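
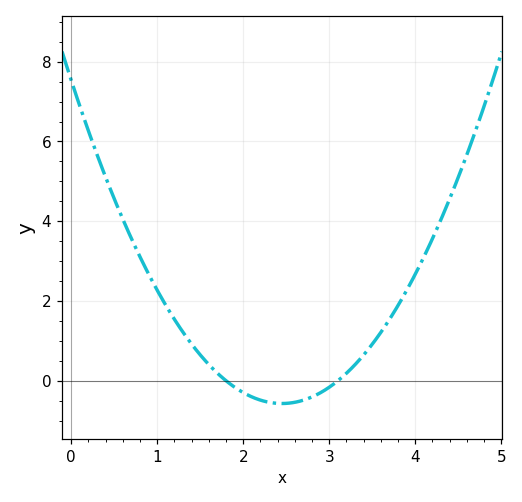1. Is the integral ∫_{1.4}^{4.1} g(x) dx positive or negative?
positive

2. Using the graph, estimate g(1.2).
1.6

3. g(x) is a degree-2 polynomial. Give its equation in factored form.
y = 1.35(x - 1.8)(x - 3.1)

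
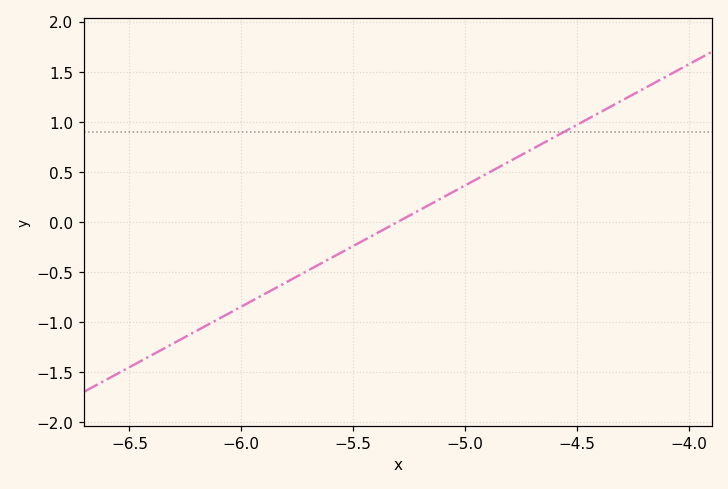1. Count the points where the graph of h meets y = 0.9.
1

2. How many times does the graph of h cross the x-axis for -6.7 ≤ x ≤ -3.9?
1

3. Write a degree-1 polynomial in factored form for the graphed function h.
y = 1.21(x + 5.3)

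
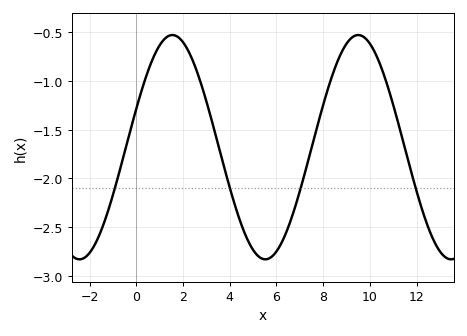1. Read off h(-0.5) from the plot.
-1.75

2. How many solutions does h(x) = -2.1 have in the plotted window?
4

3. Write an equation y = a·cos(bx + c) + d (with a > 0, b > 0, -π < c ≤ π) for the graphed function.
y = 1.15cos(0.79x - 1.2) - 1.68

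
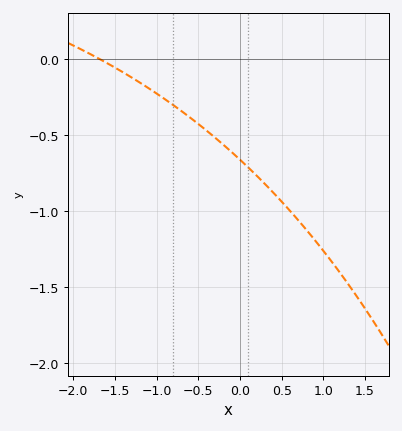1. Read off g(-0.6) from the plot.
-0.4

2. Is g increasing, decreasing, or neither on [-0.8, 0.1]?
decreasing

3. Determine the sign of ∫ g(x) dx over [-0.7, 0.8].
negative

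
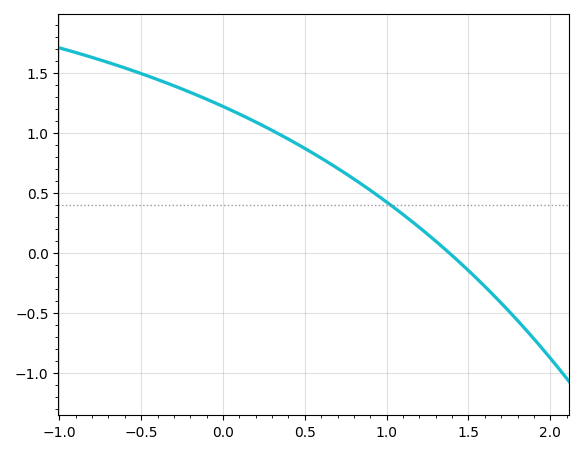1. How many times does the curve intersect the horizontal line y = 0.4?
1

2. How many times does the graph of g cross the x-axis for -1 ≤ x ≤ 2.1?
1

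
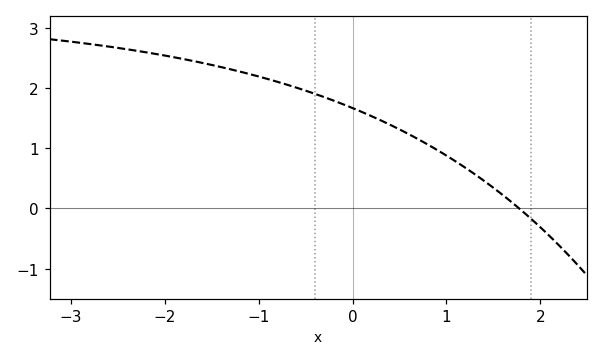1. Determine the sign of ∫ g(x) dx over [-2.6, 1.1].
positive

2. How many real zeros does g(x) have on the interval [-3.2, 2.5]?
1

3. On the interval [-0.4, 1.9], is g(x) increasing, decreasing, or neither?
decreasing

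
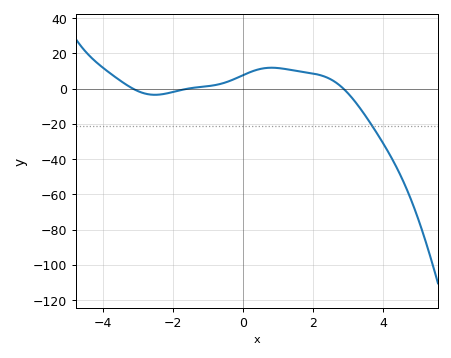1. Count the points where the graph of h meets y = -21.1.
1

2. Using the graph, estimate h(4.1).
-34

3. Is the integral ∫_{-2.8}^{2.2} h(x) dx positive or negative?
positive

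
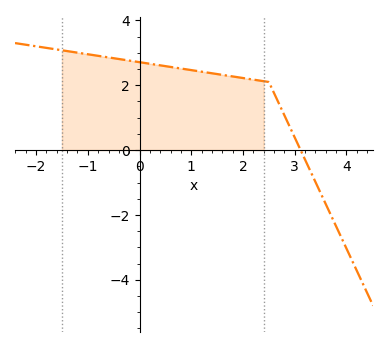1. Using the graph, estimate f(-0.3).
2.8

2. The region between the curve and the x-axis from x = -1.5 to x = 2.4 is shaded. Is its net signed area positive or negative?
positive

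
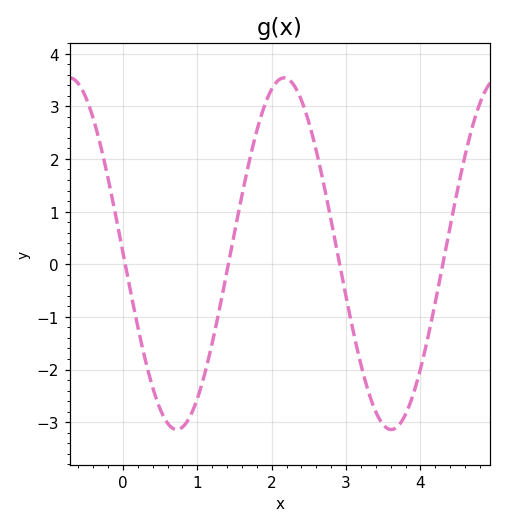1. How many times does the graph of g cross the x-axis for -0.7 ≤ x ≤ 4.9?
4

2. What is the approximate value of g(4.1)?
-1.39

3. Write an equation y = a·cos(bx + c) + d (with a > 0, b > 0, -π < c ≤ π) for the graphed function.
y = 3.34cos(2.18x + 1.56) + 0.2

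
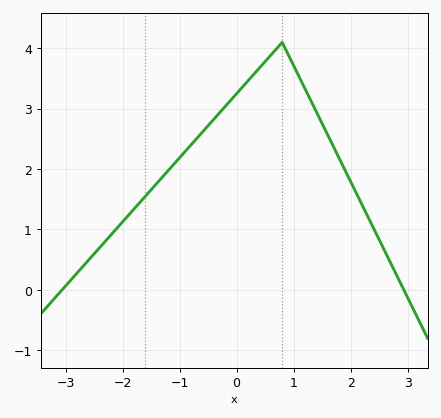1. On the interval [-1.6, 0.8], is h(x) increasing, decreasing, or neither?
increasing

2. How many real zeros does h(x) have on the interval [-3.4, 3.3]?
2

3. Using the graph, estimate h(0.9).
3.91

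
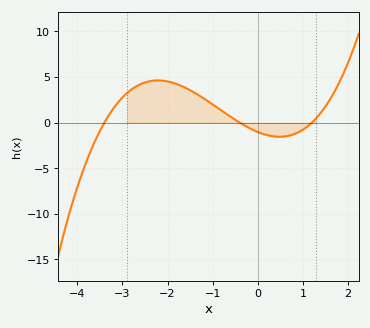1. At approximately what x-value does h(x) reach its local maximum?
-2.2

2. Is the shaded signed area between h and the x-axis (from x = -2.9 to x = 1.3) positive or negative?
positive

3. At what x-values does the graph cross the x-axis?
-3.4, -0.4, 1.2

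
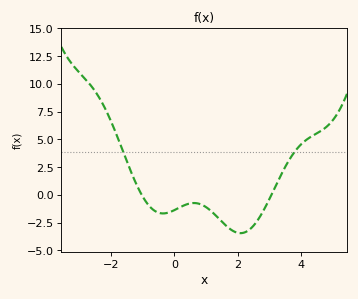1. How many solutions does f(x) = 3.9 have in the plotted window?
2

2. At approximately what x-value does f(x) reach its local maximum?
0.622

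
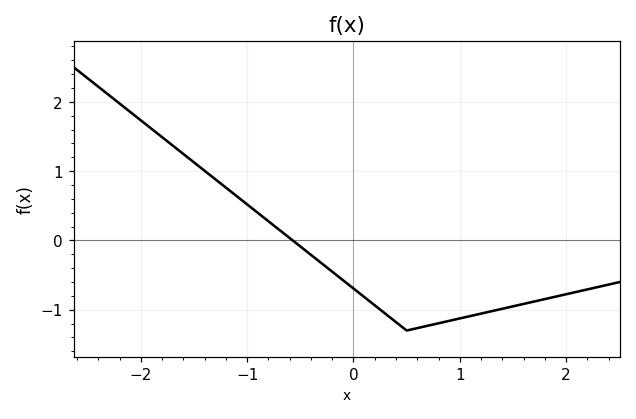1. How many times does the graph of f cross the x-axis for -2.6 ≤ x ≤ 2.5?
1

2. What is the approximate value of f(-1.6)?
1.25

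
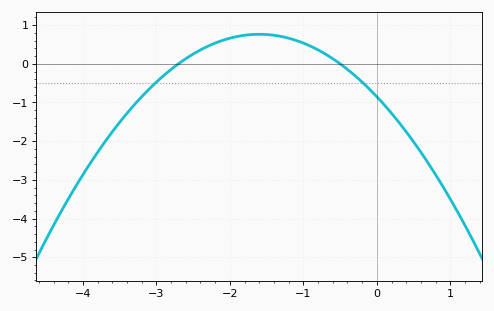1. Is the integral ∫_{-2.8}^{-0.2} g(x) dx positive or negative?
positive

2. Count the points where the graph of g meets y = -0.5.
2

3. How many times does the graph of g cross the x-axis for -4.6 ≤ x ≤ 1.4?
2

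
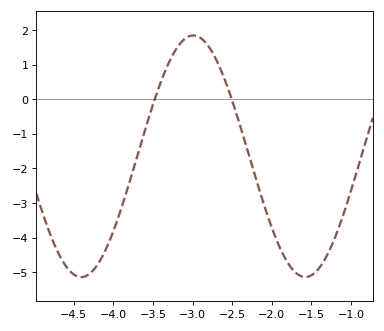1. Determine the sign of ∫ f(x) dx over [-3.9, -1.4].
negative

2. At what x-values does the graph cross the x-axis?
-3.5, -2.5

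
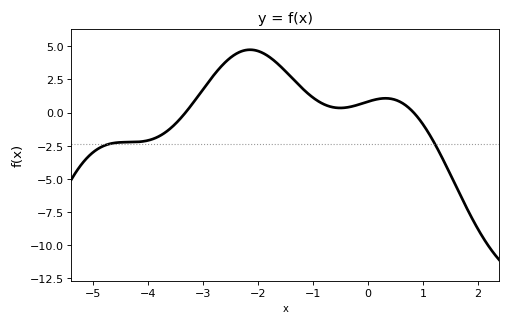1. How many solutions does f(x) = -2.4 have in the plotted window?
2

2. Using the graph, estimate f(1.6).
-5.57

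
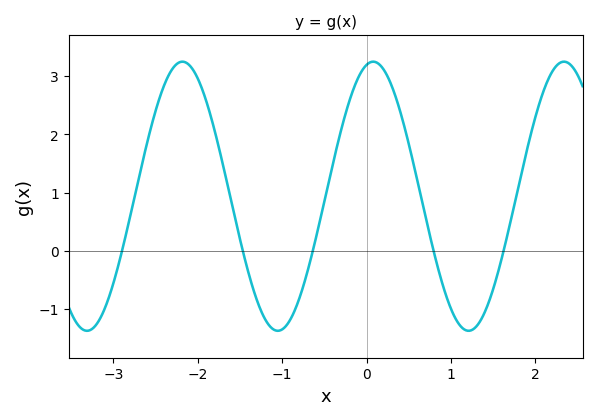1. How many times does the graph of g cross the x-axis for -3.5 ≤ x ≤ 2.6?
5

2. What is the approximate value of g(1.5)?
-0.7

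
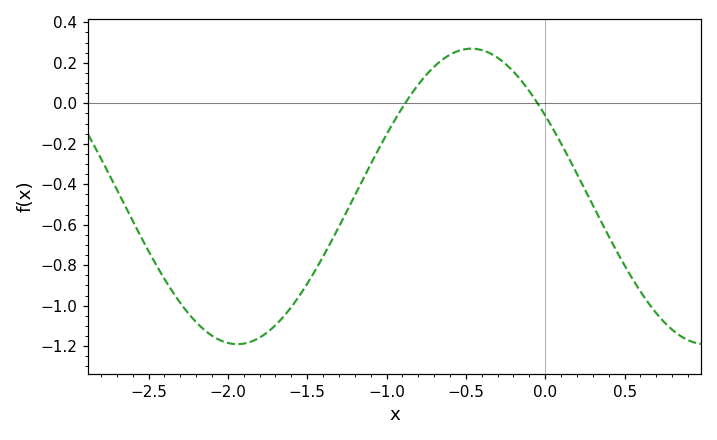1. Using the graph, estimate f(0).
-0.06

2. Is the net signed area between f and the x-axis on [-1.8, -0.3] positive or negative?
negative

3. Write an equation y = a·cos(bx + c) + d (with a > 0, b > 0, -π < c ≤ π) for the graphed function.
y = 0.73cos(2.13x + 0.992) - 0.46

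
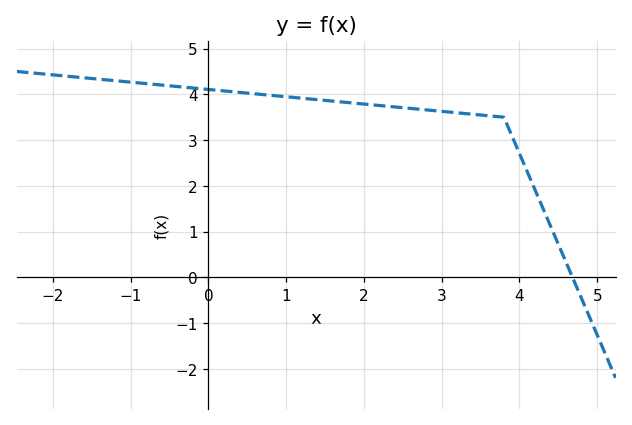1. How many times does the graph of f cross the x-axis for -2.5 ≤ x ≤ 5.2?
1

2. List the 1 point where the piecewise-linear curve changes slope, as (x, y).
(3.8, 3.5)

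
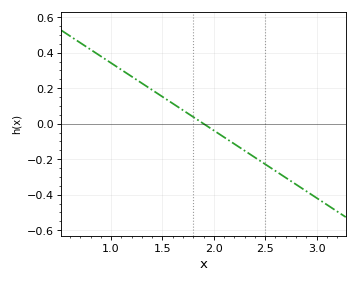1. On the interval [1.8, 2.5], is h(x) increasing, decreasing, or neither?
decreasing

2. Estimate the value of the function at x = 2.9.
-0.38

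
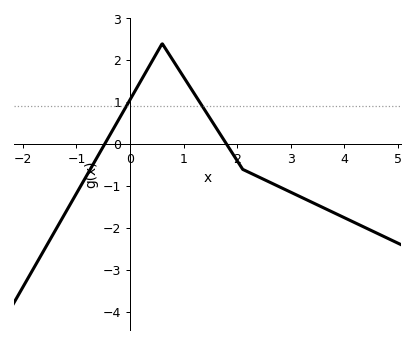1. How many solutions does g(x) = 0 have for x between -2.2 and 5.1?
2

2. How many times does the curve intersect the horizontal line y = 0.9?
2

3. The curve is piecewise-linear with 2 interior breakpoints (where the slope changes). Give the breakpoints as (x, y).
(0.6, 2.4); (2.1, -0.6)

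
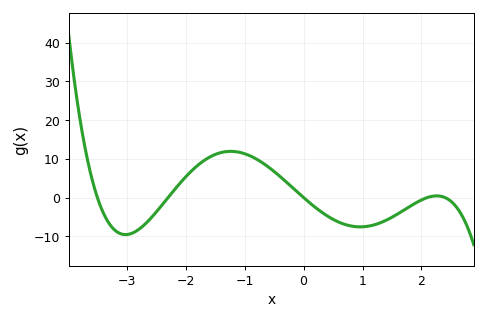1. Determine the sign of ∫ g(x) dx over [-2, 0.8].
positive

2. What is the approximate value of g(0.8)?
-7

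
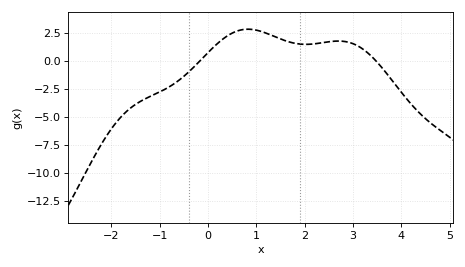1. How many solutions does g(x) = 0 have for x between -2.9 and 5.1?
2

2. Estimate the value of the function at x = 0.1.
1.18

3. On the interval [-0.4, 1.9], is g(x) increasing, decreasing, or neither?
neither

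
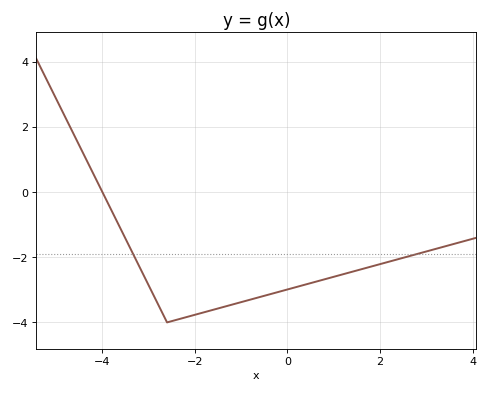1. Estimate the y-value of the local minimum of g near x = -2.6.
-4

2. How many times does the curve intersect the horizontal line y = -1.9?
2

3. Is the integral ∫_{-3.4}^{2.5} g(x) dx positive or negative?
negative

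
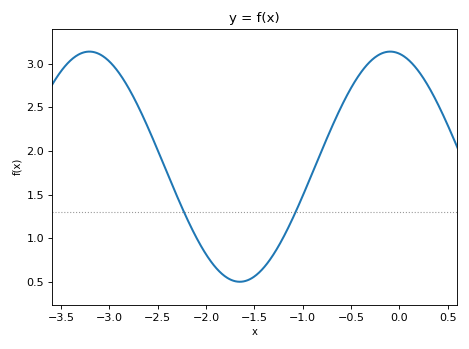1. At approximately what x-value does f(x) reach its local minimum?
-1.7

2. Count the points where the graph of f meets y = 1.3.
2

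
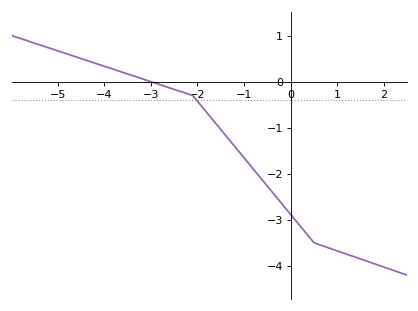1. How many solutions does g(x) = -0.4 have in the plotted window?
1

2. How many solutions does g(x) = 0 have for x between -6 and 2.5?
1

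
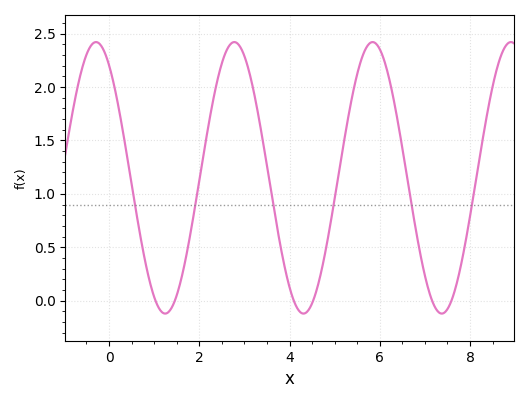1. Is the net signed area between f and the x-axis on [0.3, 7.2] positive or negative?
positive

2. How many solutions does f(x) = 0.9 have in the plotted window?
6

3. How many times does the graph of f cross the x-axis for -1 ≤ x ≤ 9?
6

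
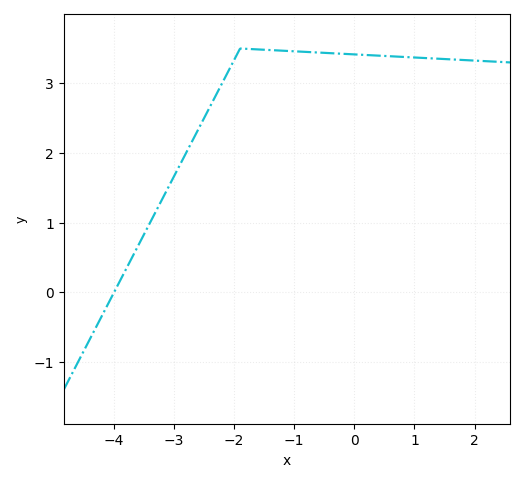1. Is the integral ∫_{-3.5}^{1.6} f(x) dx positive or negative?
positive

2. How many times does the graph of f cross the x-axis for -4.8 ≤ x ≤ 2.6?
1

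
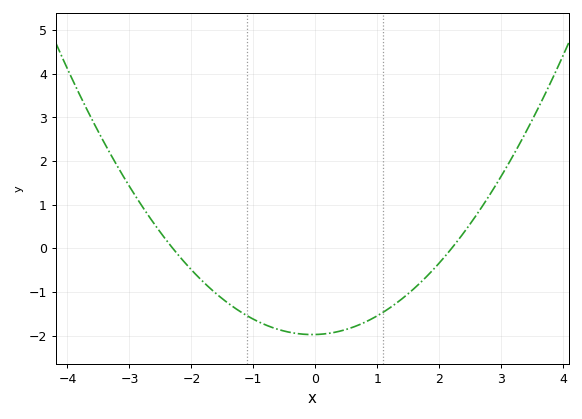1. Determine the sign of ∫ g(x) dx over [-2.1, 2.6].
negative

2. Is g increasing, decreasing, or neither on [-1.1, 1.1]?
neither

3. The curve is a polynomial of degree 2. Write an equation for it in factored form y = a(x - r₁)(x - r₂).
y = 0.39(x + 2.3)(x - 2.2)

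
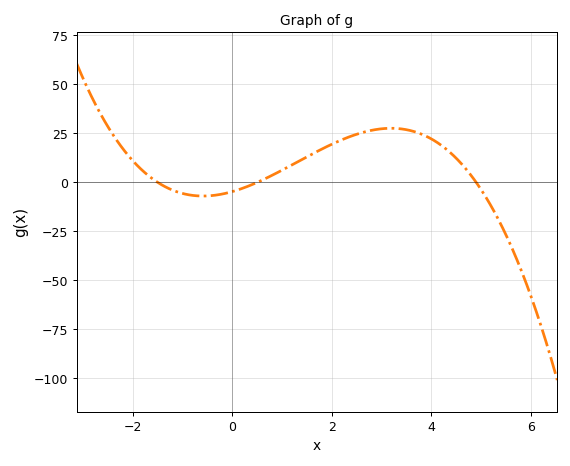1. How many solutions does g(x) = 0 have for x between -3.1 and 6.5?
3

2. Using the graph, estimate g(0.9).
4.92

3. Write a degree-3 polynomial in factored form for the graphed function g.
y = -1.28(x + 1.5)(x - 0.5)(x - 4.9)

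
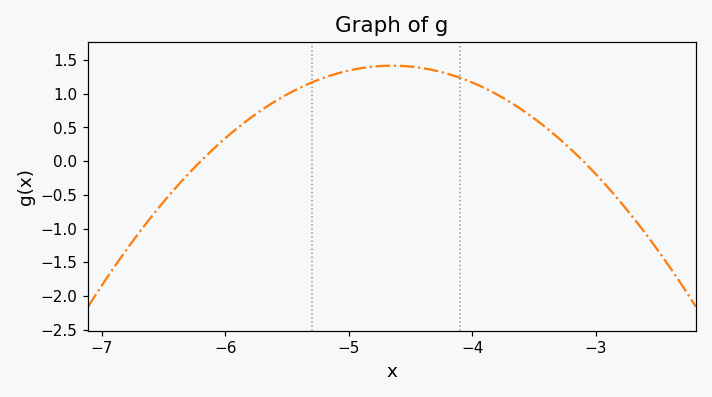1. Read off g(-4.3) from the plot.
1.35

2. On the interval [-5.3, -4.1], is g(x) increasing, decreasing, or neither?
neither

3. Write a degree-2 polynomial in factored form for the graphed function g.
y = -0.59(x + 6.2)(x + 3.1)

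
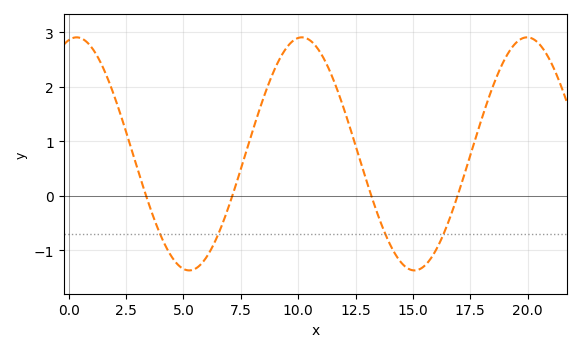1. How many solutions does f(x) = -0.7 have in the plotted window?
4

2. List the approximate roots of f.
3.37, 7.13, 13.2, 16.9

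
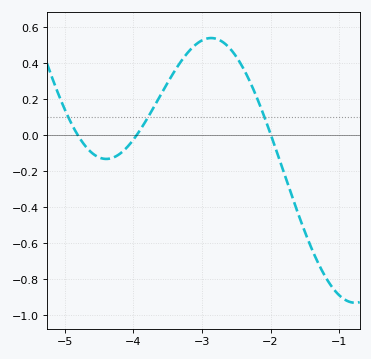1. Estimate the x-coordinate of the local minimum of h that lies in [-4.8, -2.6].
-4.4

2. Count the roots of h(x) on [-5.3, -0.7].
3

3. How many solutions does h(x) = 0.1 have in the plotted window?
3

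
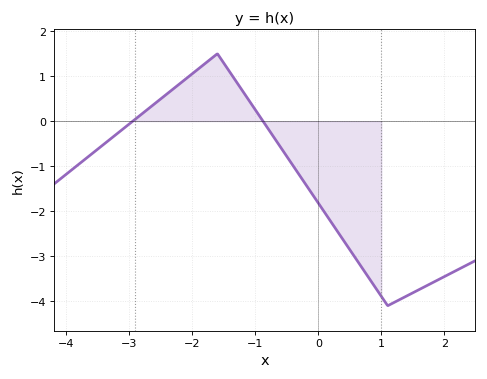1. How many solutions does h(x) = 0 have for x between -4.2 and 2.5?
2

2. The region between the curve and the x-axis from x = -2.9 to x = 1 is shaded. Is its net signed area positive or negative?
negative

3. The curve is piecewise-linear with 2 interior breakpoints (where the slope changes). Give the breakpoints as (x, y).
(-1.6, 1.5); (1.1, -4.1)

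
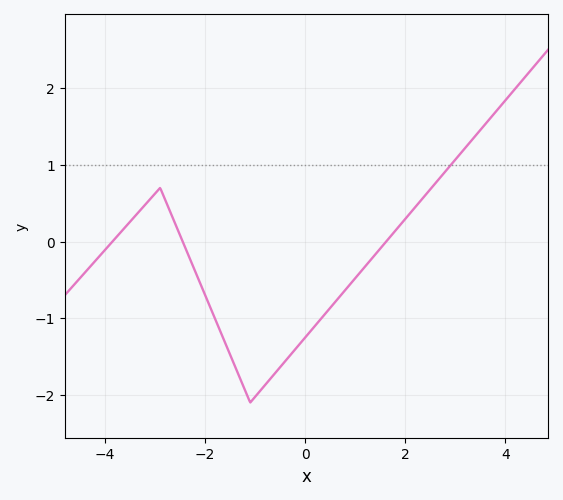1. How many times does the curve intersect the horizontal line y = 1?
1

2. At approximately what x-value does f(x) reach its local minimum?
-1.1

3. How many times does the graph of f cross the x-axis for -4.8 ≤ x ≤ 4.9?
3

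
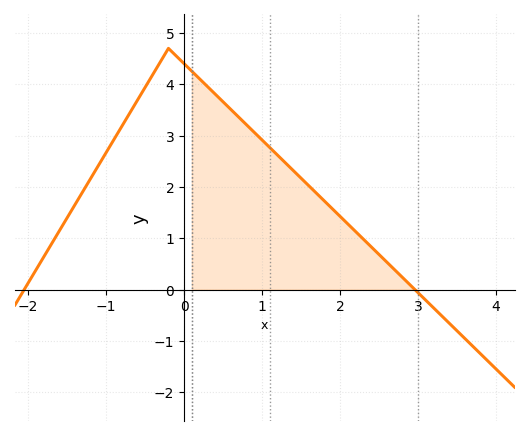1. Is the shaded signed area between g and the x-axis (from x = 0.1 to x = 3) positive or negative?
positive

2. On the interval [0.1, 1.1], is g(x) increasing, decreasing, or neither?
decreasing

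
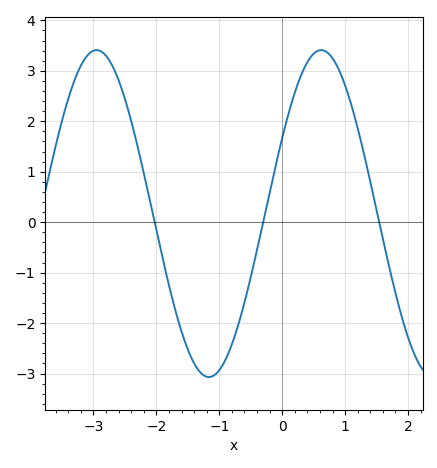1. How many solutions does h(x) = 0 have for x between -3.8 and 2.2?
3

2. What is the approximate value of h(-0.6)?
-1.59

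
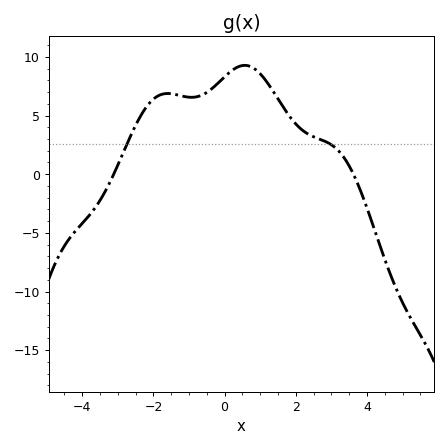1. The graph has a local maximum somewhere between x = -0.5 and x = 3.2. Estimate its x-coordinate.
0.6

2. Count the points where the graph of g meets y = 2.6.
2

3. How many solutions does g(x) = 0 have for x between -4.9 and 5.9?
2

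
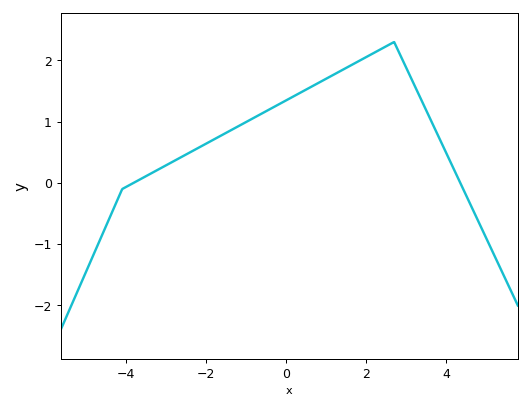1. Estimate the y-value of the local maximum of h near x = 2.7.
2.3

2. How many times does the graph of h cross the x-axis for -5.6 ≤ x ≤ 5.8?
2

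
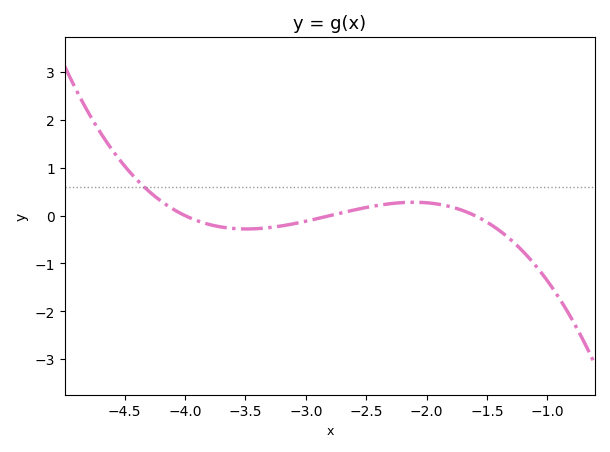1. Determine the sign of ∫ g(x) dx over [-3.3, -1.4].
positive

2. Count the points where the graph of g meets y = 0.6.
1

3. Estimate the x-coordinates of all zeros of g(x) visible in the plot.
-4, -2.8, -1.6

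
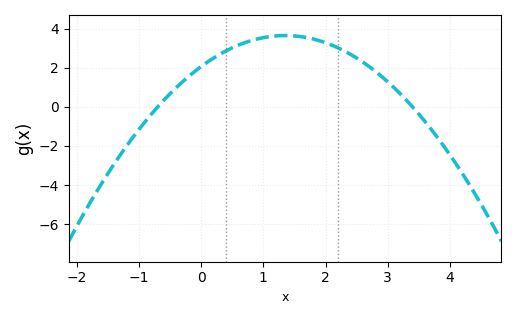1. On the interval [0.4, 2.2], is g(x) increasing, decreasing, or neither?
neither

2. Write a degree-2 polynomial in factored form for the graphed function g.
y = -0.87(x + 0.7)(x - 3.4)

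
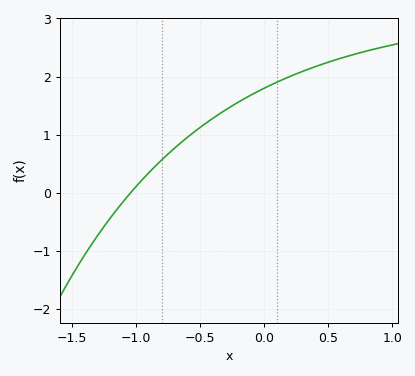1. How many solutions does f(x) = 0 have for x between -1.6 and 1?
1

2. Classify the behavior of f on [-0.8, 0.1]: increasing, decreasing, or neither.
increasing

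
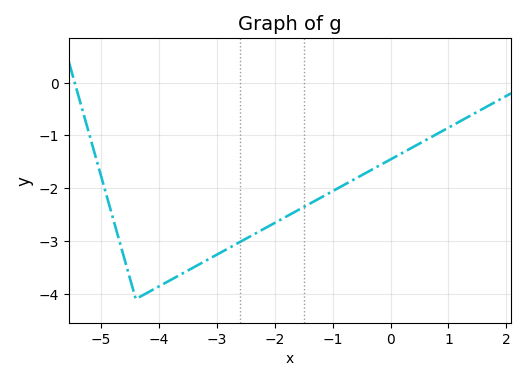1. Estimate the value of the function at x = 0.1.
-1.4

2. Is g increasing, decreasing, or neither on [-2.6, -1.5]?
increasing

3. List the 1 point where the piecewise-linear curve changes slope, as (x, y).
(-4.4, -4.1)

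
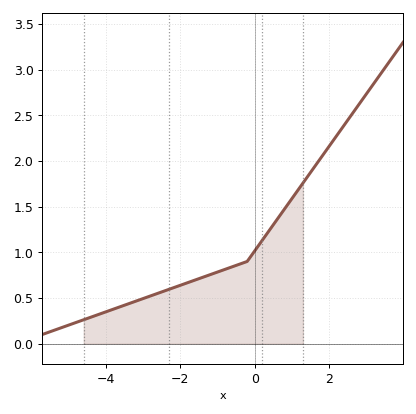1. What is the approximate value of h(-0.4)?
0.871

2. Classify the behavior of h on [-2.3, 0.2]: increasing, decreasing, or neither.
increasing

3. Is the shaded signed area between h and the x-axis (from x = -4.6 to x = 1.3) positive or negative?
positive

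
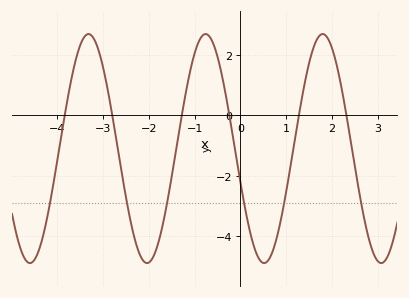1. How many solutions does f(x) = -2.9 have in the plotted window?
6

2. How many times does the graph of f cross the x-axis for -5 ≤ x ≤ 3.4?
6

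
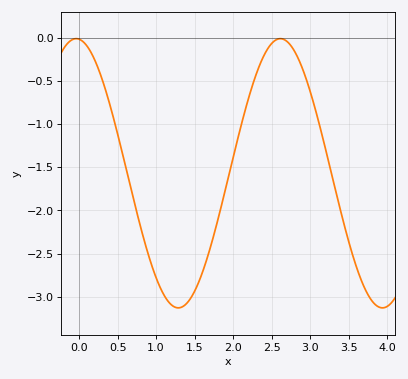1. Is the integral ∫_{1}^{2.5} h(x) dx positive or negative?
negative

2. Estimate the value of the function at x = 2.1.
-1.05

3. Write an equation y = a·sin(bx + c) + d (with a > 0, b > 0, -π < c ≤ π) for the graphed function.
y = 1.56sin(2.4x + 1.7) - 1.57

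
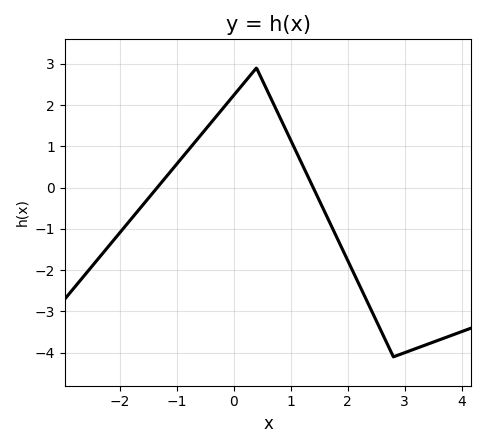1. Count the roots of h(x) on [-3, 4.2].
2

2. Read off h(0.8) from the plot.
1.7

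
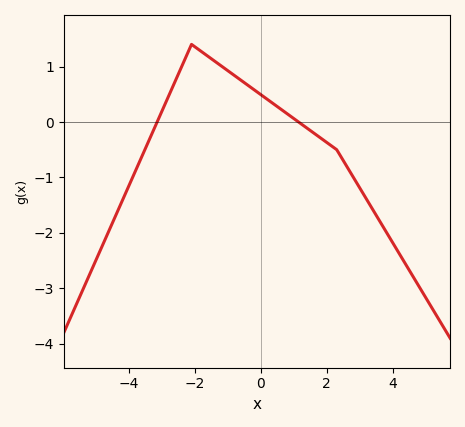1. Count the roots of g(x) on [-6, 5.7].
2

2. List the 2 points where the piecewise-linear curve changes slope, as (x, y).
(-2.1, 1.4); (2.3, -0.5)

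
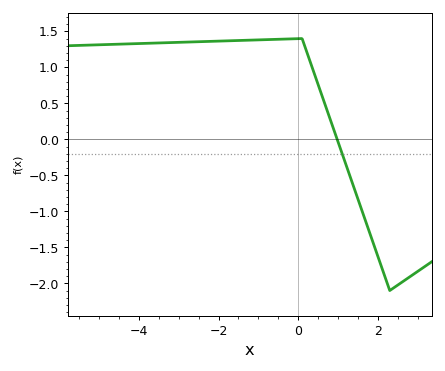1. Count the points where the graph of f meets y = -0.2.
1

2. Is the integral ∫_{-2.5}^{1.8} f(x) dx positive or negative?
positive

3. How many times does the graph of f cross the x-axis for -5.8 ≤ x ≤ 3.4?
1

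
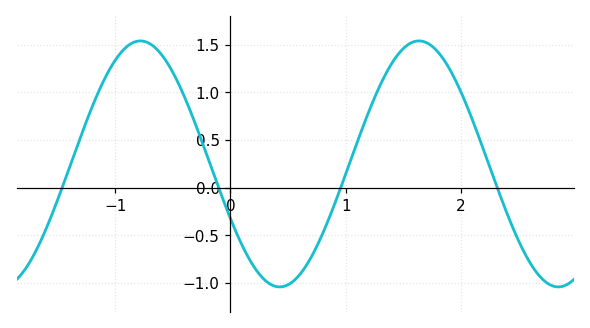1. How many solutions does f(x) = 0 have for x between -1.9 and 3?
4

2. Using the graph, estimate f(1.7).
1.52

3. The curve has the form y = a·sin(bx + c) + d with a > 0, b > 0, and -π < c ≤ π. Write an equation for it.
y = 1.29sin(2.6x - 2.68) + 0.25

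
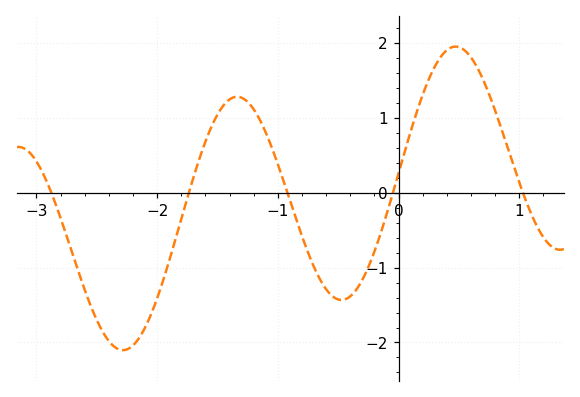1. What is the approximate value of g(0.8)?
1.1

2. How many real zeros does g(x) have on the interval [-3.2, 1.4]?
5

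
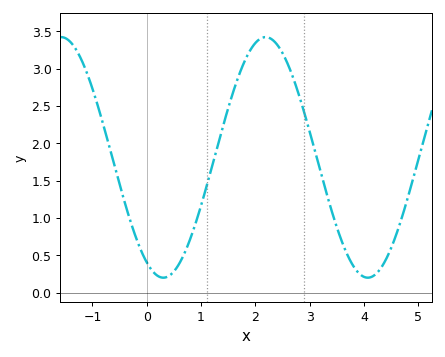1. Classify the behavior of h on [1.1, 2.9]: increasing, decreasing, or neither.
neither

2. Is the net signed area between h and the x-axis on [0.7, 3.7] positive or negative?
positive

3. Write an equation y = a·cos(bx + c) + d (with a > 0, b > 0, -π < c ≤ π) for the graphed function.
y = 1.61cos(1.67x + 2.63) + 1.81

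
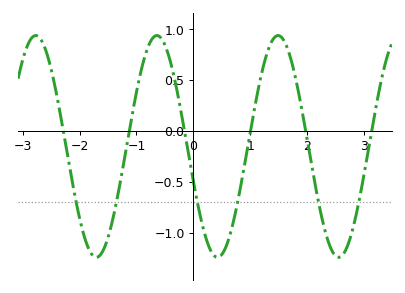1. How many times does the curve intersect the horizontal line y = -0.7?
6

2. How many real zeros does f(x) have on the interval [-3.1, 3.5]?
6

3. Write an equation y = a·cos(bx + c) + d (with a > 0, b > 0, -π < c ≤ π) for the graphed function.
y = 1.09cos(2.95x + 1.89) - 0.15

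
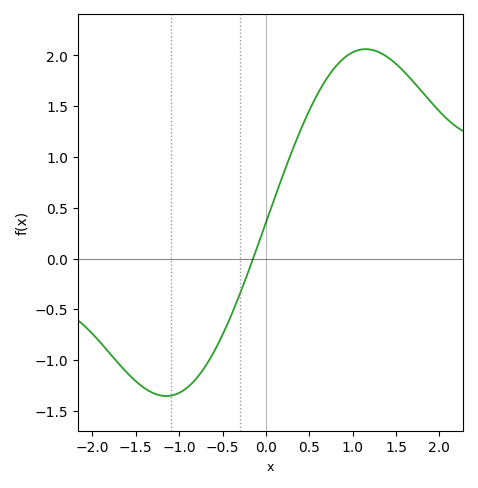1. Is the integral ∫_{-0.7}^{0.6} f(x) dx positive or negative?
positive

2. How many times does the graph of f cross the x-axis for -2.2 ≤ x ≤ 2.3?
1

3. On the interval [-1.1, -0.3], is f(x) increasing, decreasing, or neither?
increasing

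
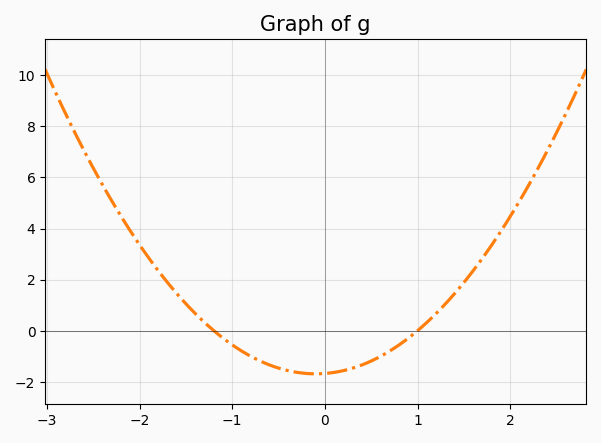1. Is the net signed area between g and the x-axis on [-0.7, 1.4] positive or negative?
negative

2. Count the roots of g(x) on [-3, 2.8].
2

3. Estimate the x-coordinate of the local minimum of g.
-0.1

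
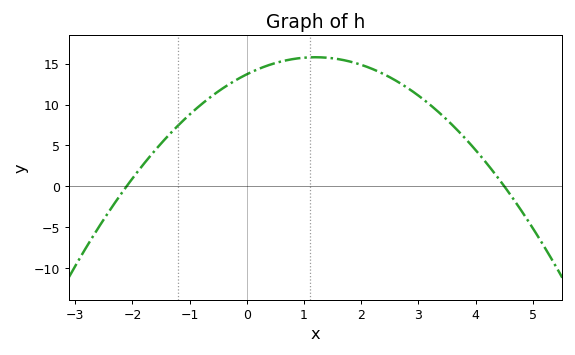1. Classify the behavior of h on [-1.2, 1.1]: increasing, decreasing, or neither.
increasing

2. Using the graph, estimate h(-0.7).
10.6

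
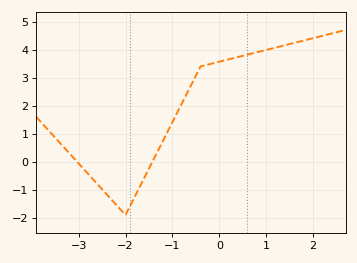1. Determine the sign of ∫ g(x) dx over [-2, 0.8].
positive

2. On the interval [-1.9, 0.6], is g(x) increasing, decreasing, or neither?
increasing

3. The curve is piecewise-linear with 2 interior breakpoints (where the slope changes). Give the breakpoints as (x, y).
(-2, -1.9); (-0.4, 3.4)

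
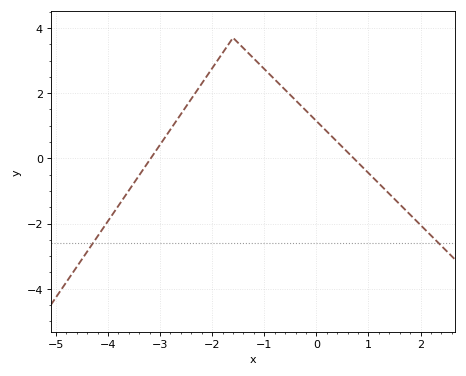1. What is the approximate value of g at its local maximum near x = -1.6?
3.7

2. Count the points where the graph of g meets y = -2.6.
2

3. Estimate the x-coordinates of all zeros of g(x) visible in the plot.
-3.18, 0.718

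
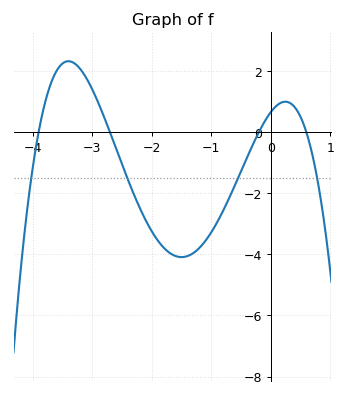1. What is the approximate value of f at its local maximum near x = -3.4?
2.33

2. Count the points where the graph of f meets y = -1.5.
4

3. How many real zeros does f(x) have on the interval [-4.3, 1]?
4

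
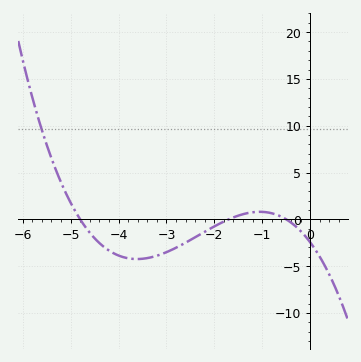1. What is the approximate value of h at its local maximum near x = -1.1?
1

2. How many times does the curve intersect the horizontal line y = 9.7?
1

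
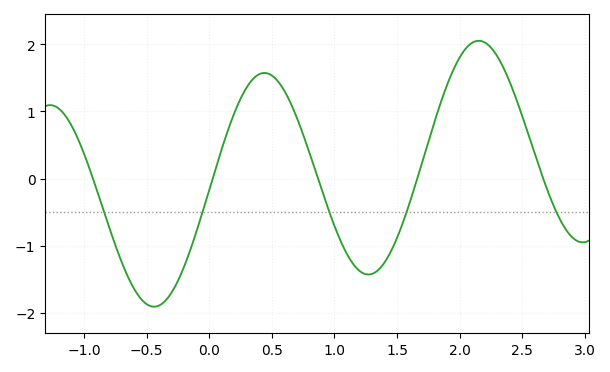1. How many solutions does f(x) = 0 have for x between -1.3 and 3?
5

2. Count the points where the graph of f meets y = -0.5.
5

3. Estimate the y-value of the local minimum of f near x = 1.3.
-1.43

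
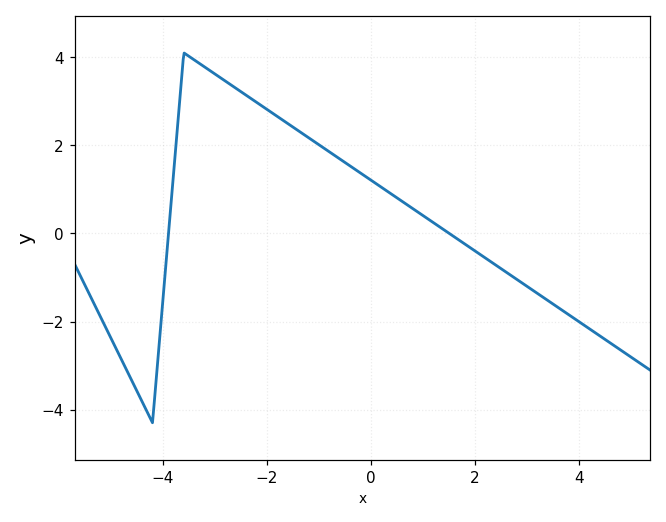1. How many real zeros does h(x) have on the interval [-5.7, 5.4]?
2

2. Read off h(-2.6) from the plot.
3.3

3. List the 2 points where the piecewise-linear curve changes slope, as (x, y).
(-4.2, -4.3); (-3.6, 4.1)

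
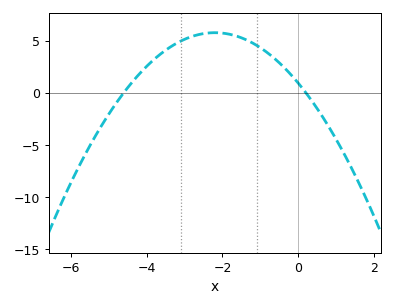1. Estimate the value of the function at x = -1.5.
5.5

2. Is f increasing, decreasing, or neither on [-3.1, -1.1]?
neither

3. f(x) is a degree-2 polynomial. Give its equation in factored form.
y = -1(x + 4.6)(x - 0.2)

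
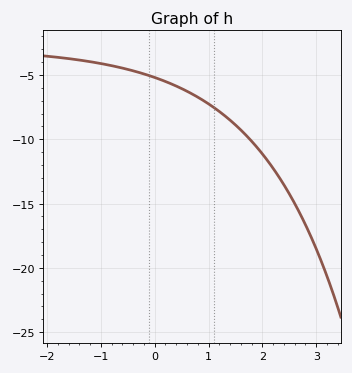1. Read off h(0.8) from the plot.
-6.72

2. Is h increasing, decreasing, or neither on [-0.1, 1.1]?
decreasing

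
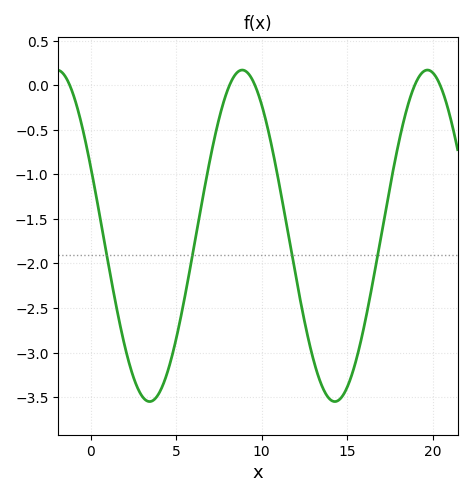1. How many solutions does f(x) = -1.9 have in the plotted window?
4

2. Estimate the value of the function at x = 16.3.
-2.42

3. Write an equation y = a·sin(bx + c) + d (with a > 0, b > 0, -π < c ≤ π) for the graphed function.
y = 1.86sin(0.58x + 2.71) - 1.69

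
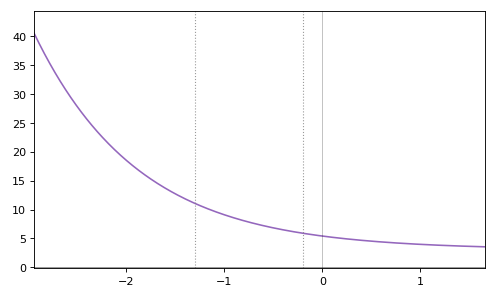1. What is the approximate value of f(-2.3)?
23.5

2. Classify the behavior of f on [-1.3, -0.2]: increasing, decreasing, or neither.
decreasing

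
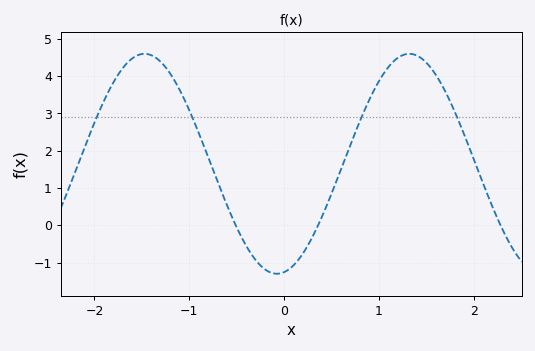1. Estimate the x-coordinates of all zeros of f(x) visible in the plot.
-0.5, 0.4, 2.3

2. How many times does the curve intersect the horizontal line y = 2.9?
4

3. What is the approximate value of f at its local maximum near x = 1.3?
4.6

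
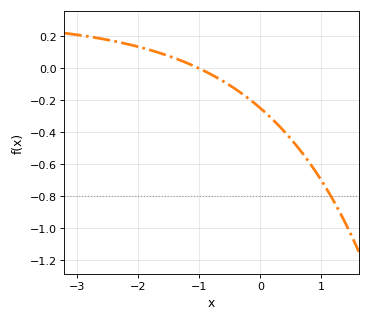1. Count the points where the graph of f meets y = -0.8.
1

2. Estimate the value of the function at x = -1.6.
0.089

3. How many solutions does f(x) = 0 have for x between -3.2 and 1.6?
1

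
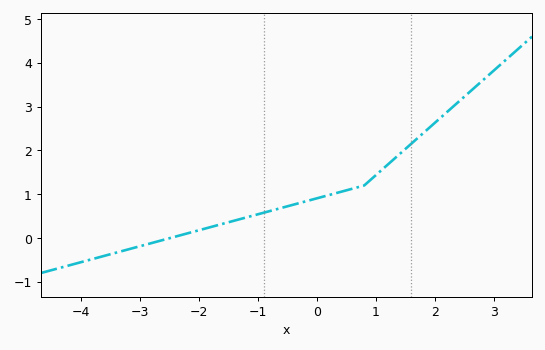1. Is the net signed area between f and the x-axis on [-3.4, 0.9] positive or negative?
positive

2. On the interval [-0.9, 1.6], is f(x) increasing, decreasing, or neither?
increasing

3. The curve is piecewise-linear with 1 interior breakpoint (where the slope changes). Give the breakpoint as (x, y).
(0.8, 1.2)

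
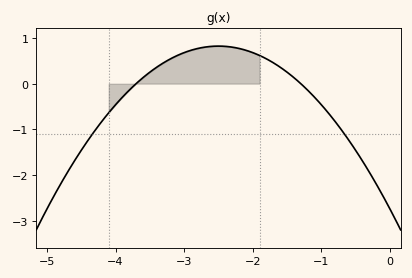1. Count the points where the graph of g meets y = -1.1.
2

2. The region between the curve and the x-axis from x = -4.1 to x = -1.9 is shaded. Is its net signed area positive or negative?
positive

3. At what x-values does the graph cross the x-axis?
-3.7, -1.3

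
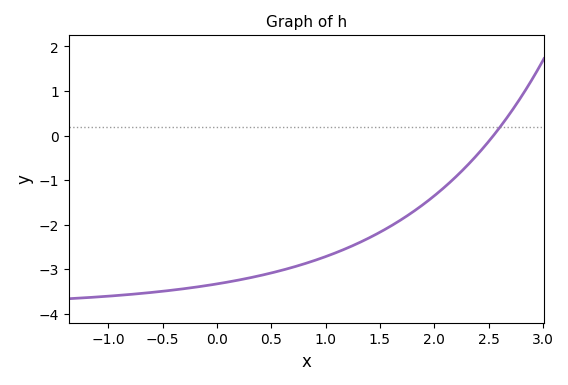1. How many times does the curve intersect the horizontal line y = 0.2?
1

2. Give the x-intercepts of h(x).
2.5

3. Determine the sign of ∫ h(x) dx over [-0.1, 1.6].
negative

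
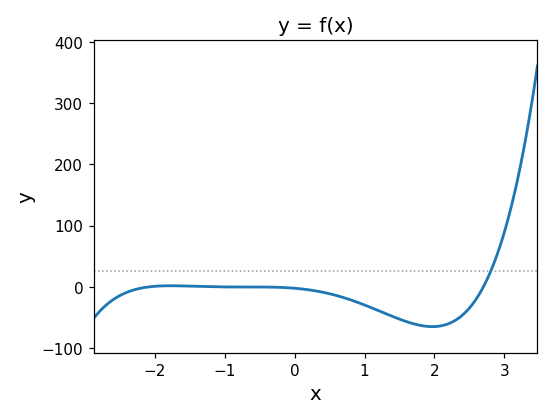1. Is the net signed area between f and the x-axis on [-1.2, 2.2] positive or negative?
negative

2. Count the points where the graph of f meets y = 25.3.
1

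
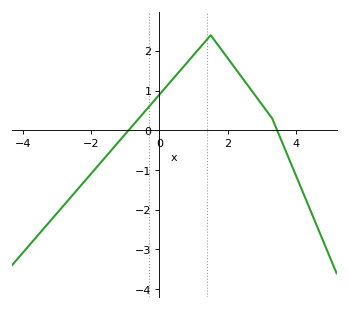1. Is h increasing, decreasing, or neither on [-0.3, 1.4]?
increasing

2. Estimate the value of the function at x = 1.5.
2.4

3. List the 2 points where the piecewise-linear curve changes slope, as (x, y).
(1.5, 2.4); (3.3, 0.3)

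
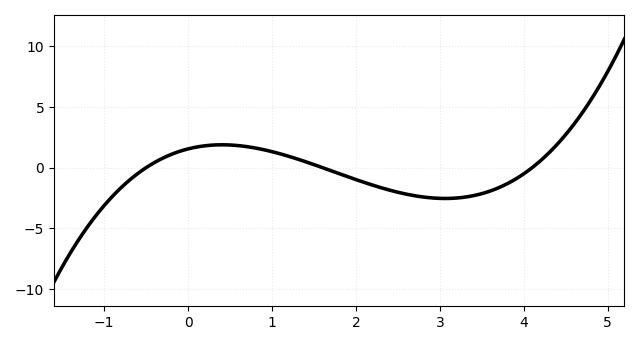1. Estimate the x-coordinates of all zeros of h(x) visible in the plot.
-0.5, 1.6, 4.1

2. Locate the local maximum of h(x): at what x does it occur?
0.4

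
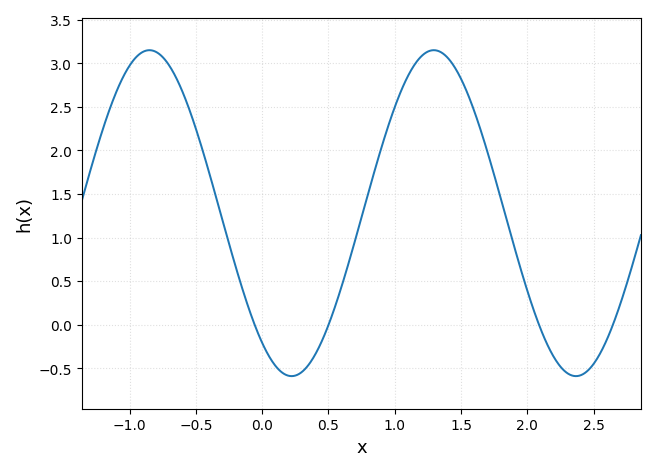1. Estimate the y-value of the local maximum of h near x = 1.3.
3.15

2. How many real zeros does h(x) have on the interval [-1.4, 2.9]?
4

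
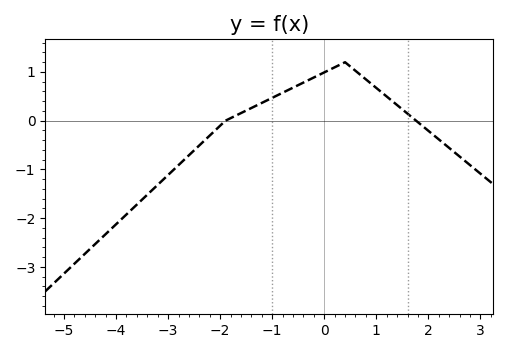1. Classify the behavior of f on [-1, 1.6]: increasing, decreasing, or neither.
neither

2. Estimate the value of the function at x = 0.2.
1.1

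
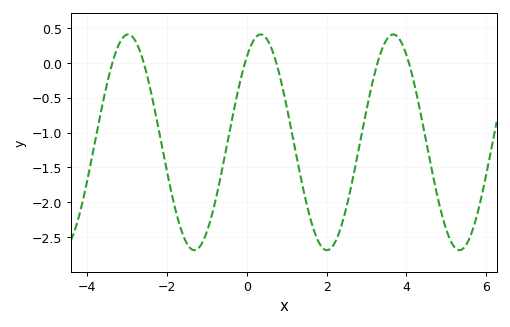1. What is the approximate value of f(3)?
-0.673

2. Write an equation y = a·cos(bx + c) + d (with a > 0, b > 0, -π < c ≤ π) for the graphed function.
y = 1.55cos(1.89x - 0.652) - 1.14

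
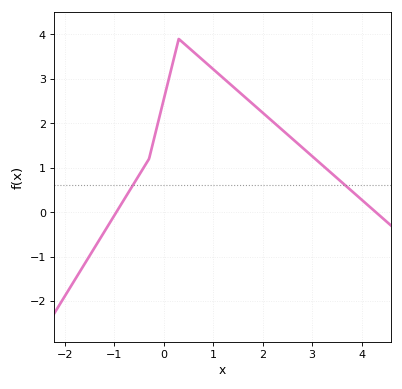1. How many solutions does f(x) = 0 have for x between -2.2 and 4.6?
2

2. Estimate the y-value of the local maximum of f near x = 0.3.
3.9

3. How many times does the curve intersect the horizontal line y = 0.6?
2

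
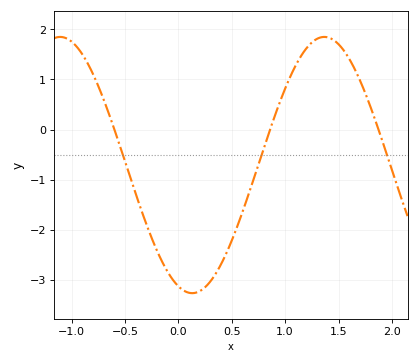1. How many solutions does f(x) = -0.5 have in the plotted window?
3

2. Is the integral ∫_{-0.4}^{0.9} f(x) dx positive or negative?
negative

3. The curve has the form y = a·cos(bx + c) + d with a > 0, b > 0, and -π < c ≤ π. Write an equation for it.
y = 2.56cos(2.54x + 2.81) - 0.71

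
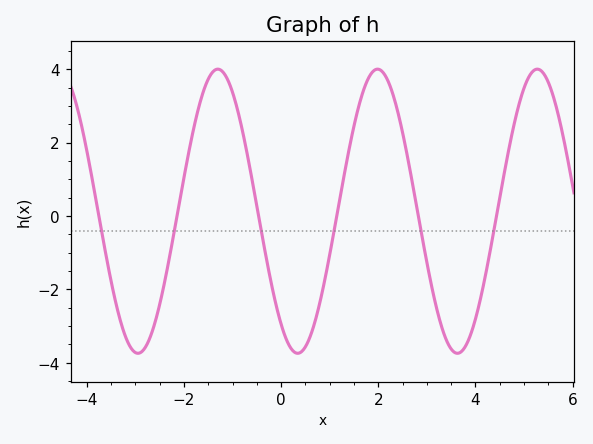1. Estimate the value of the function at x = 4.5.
0.4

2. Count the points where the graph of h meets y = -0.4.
6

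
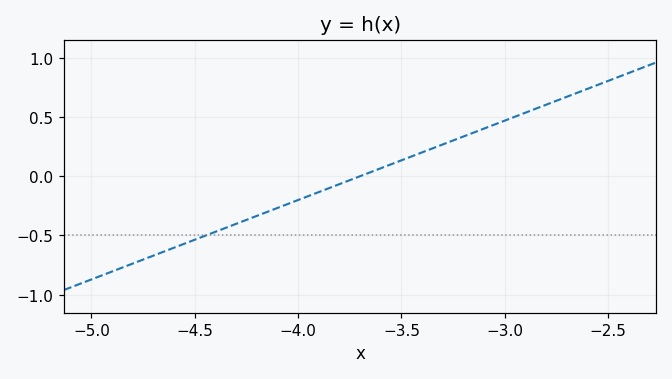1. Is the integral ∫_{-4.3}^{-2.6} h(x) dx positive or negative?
positive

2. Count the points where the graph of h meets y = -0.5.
1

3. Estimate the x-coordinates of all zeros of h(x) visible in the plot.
-3.7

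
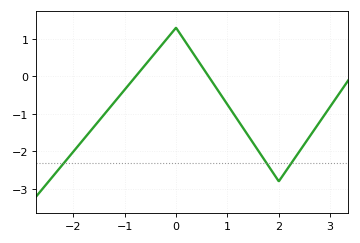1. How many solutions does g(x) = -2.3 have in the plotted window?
3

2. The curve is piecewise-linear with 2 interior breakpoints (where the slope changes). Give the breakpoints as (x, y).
(0, 1.3); (2, -2.8)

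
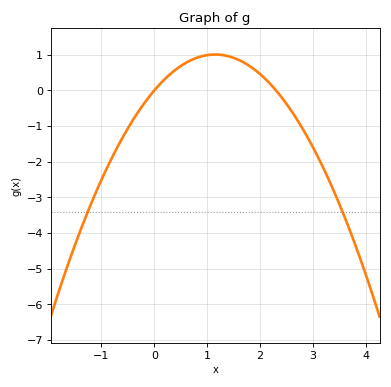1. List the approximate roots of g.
0, 2.3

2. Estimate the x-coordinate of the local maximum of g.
1.1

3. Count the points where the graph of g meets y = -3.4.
2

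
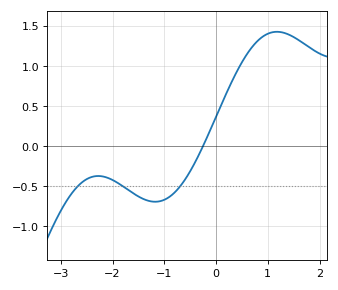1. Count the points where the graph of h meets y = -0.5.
3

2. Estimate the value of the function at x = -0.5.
-0.3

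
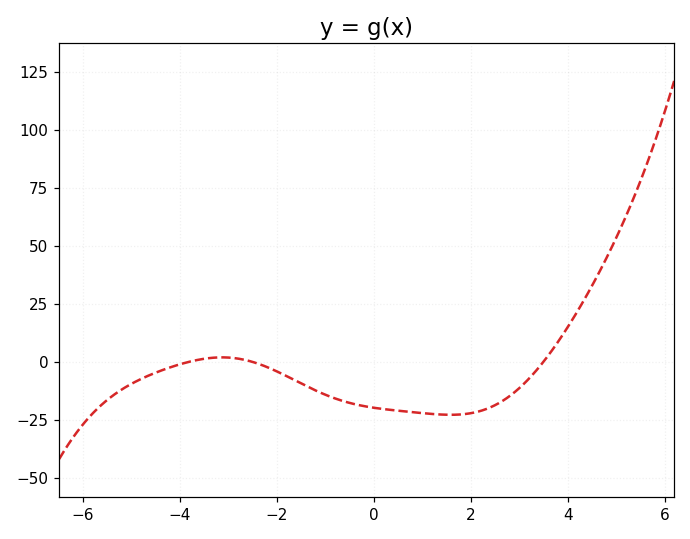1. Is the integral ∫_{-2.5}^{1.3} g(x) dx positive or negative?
negative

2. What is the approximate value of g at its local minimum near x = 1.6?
-22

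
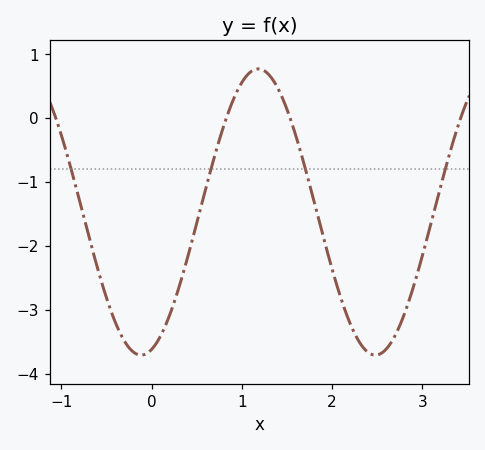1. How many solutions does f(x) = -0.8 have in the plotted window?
4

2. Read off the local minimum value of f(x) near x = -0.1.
-3.71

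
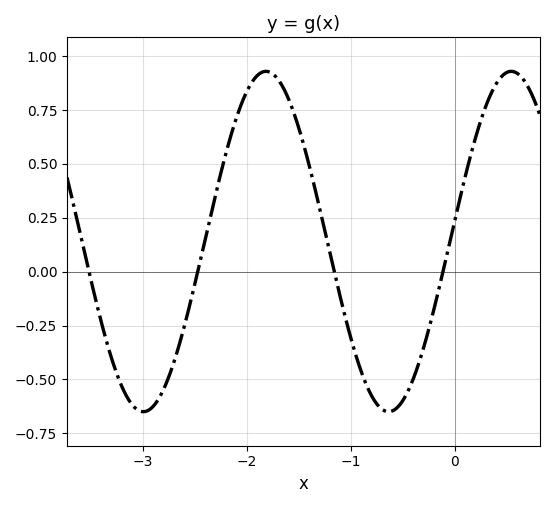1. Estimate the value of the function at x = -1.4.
0.492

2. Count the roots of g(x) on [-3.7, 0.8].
4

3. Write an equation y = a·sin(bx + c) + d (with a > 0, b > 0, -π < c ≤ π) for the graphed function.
y = 0.79sin(2.66x + 0.12) + 0.14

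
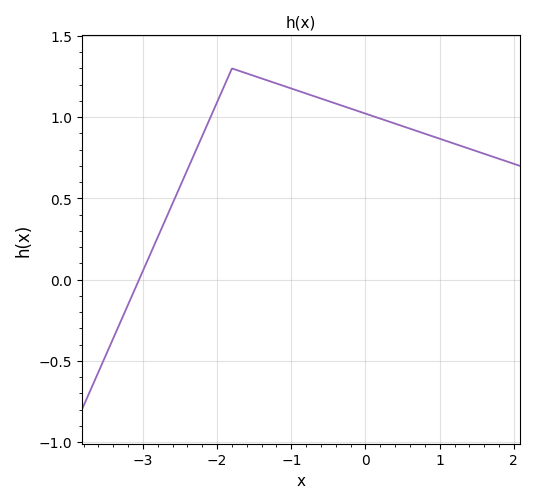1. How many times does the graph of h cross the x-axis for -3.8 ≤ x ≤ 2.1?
1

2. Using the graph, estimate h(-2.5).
0.573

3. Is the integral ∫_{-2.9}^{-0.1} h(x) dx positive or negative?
positive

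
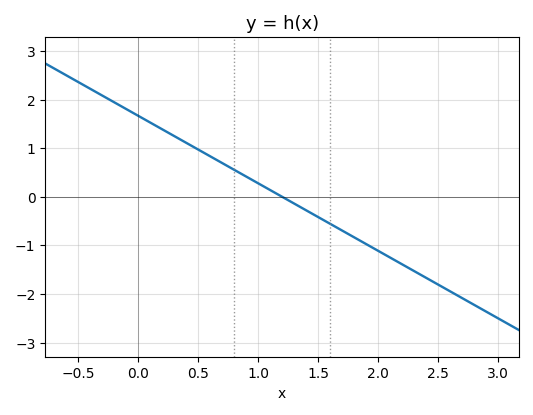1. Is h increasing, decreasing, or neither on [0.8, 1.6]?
decreasing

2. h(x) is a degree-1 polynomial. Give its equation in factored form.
y = -1.39(x - 1.2)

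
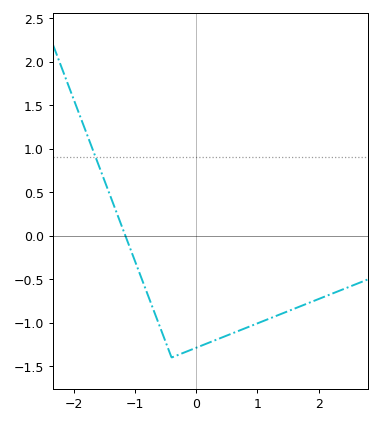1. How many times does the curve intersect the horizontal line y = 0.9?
1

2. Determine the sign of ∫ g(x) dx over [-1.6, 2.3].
negative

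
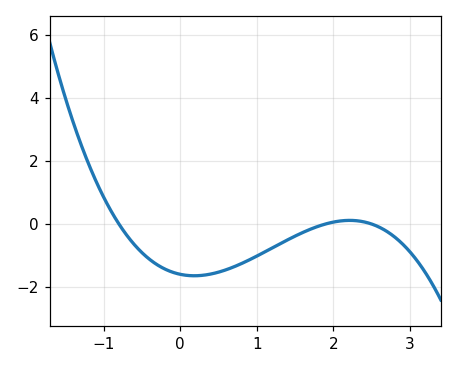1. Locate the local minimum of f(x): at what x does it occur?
0.185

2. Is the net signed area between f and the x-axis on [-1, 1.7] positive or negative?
negative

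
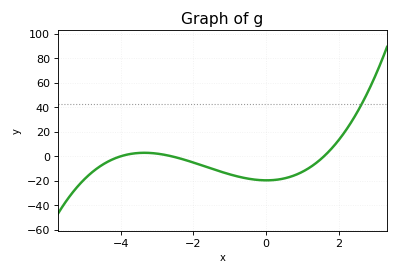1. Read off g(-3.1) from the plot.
2.5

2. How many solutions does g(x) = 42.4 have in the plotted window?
1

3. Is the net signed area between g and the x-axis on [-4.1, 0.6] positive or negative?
negative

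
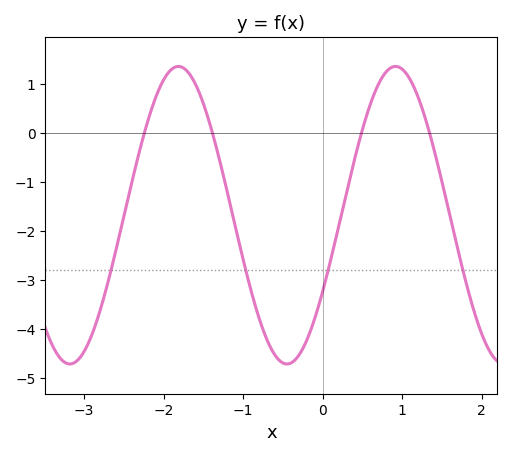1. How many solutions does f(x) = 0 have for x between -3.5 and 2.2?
4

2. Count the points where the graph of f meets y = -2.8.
4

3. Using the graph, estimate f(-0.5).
-4.7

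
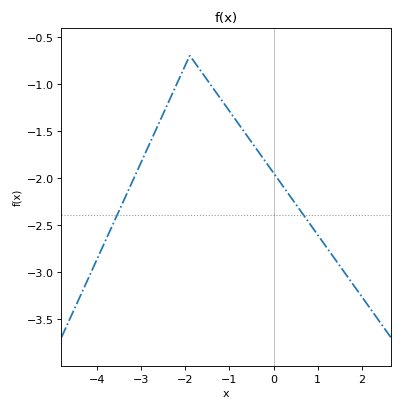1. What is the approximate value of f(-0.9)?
-1.36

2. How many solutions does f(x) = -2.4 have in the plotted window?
2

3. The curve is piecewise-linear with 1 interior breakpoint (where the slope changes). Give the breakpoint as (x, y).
(-1.9, -0.7)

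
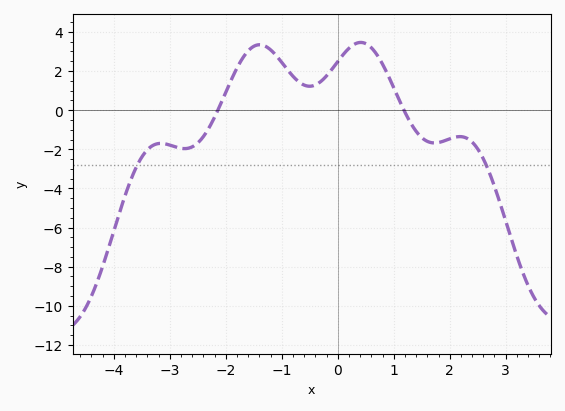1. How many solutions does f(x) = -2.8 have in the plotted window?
2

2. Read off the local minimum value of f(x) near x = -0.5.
1.2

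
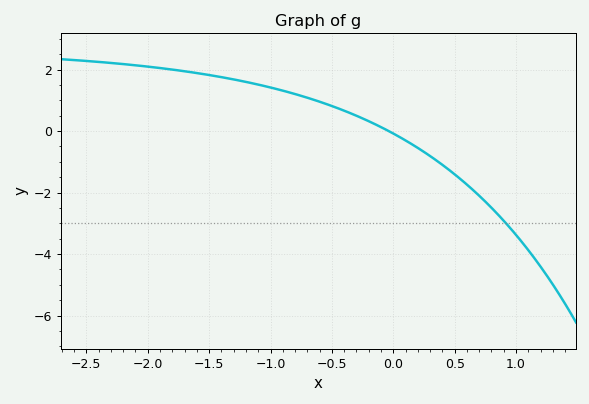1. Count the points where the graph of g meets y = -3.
1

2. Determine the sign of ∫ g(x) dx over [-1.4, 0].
positive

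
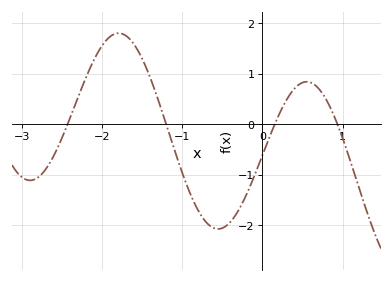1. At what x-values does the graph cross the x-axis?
-2.4, -1.2, 0.2, 0.9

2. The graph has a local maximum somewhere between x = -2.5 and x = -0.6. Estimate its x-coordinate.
-1.8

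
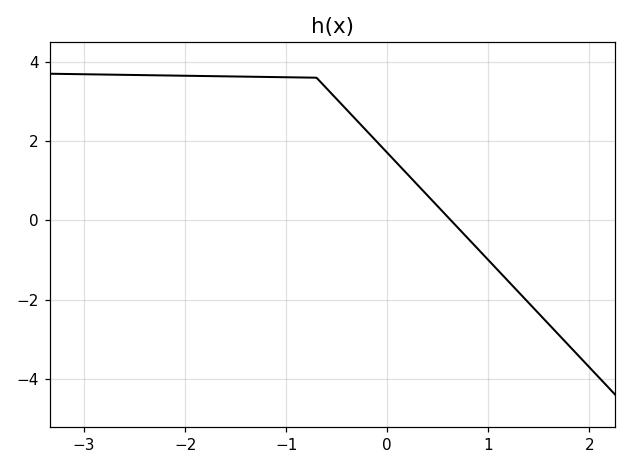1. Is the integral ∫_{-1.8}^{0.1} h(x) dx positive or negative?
positive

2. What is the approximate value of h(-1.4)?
3.6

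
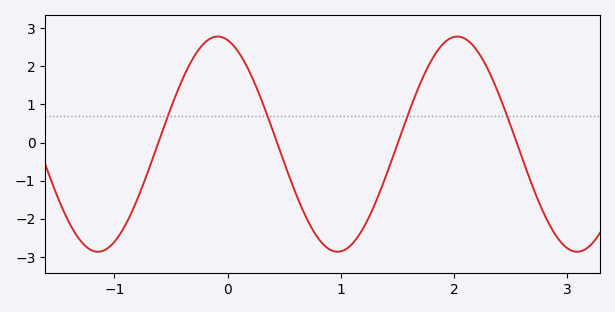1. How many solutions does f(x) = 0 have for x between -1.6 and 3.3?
4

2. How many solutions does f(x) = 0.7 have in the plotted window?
4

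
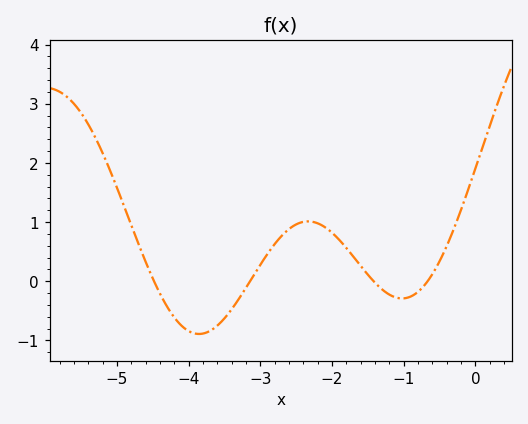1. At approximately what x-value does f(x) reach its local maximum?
-2.33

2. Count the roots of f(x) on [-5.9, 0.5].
4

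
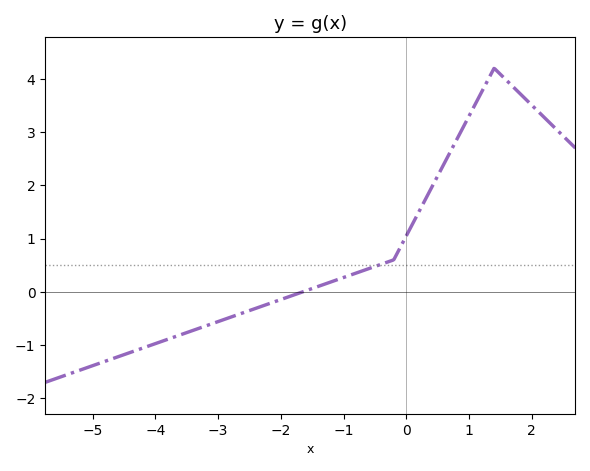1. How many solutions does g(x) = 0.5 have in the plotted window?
1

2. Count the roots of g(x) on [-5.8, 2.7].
1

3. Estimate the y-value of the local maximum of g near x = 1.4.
4.2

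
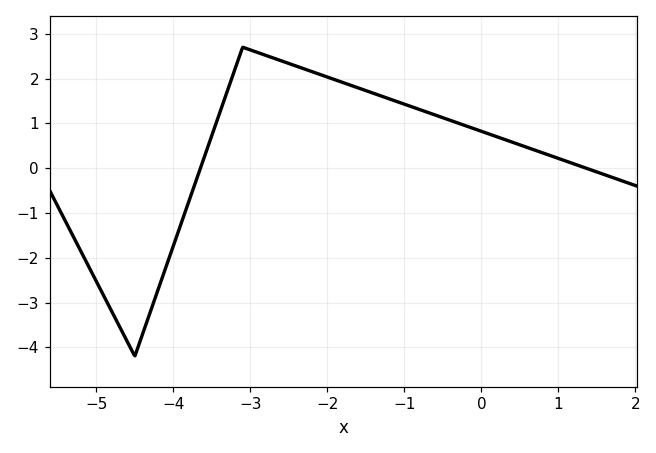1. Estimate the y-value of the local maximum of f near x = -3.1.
2.7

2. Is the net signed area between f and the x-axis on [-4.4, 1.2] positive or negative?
positive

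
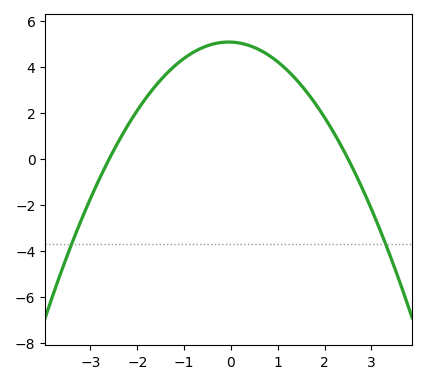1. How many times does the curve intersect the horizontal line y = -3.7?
2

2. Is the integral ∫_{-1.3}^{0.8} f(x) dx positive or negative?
positive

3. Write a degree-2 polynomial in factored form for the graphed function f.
y = -0.78(x + 2.6)(x - 2.5)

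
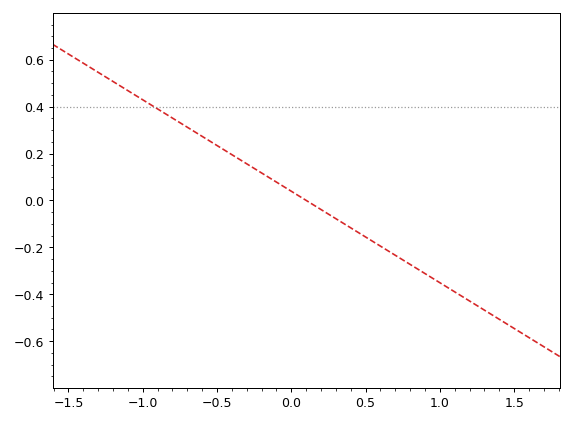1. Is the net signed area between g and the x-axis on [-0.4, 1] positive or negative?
negative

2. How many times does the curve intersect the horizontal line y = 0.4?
1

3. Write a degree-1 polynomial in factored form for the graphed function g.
y = -0.39(x - 0.1)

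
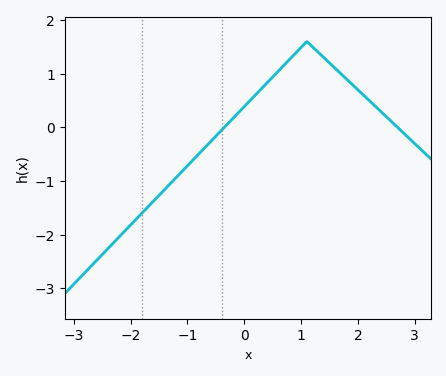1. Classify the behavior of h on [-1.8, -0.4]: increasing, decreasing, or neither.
increasing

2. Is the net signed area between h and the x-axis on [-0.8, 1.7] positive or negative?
positive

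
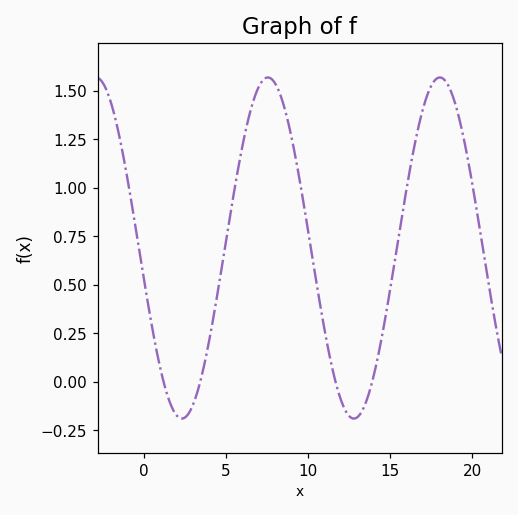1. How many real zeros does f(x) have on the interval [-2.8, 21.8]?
4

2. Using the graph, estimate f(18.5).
1.54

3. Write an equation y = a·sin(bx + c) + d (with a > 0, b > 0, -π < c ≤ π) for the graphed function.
y = 0.88sin(0.6x - 2.97) + 0.69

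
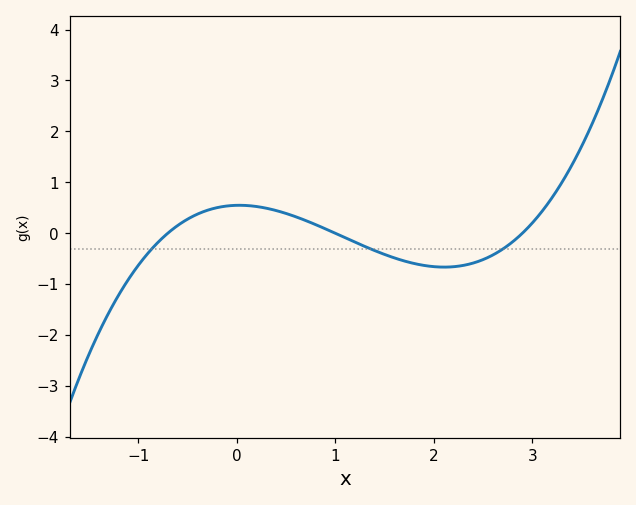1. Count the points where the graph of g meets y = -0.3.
3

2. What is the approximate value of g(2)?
-0.656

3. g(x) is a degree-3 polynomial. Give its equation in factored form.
y = 0.27(x + 0.7)(x - 1)(x - 2.9)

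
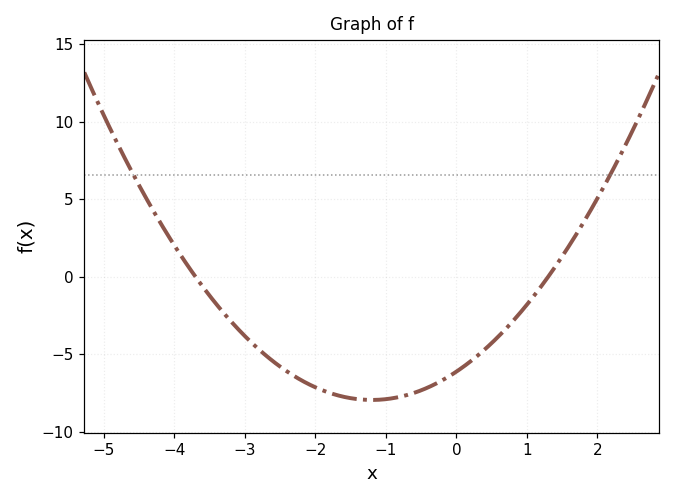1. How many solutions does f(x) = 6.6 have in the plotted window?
2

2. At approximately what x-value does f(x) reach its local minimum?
-1.2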